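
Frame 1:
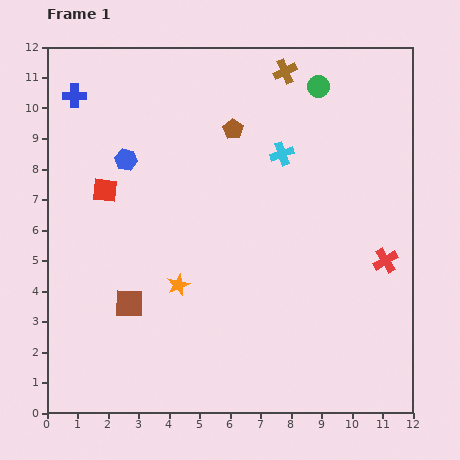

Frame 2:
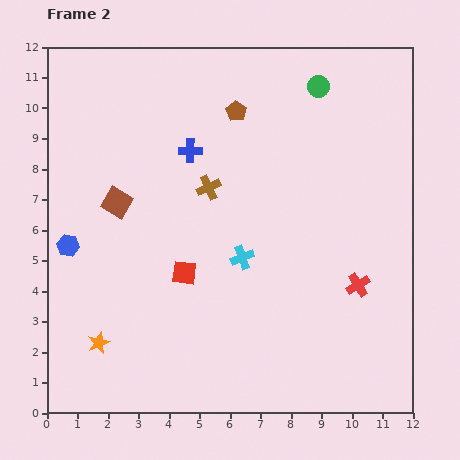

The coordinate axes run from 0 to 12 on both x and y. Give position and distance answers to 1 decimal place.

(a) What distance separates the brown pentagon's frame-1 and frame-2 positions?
0.6

The brown pentagon moved from (6.1, 9.3) to (6.2, 9.9), a distance of √(0.1² + 0.6²) ≈ 0.6.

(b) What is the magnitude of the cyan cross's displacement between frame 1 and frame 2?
3.6

The cyan cross moved from (7.7, 8.5) to (6.4, 5.1), a distance of √(1.3² + 3.4²) ≈ 3.6.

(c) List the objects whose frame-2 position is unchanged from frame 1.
the green circle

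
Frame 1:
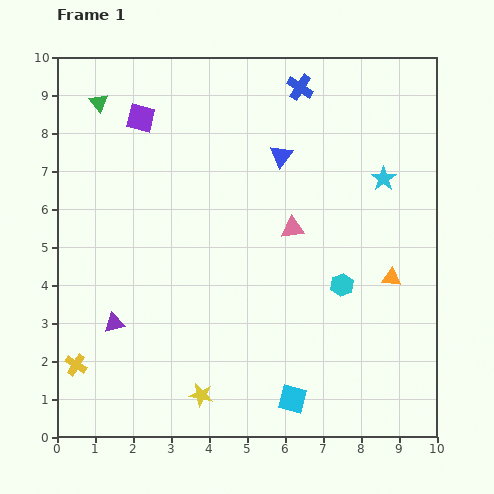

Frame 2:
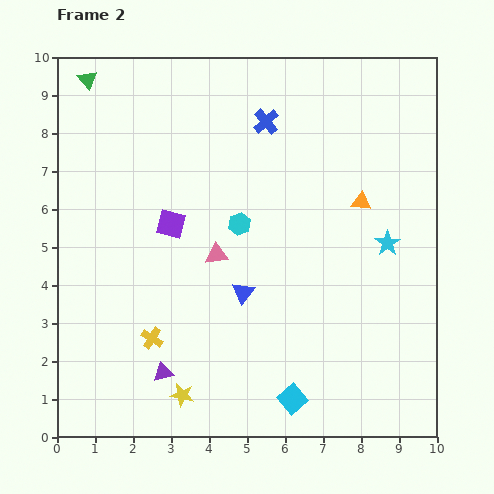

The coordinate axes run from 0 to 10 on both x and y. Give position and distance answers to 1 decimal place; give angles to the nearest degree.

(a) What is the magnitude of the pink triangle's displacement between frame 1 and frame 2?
2.1

The pink triangle moved from (6.2, 5.5) to (4.2, 4.8), a distance of √(2.0² + 0.7²) ≈ 2.1.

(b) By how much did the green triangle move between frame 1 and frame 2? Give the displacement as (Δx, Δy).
(-0.3, 0.6)

The green triangle was at (1.1, 8.8) in frame 1 and (0.8, 9.4) in frame 2.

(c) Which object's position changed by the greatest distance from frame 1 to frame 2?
the blue triangle

(moved 3.7; next 3.1)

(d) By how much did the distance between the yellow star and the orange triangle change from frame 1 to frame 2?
+1.0

Distance in frame 1: 5.9. Distance in frame 2: 6.9.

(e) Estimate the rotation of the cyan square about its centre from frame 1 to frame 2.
36° clockwise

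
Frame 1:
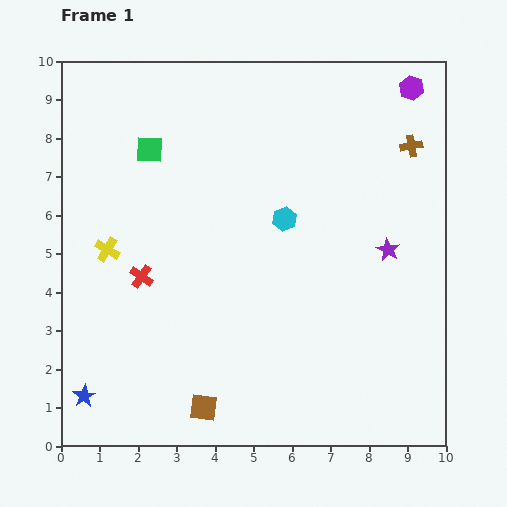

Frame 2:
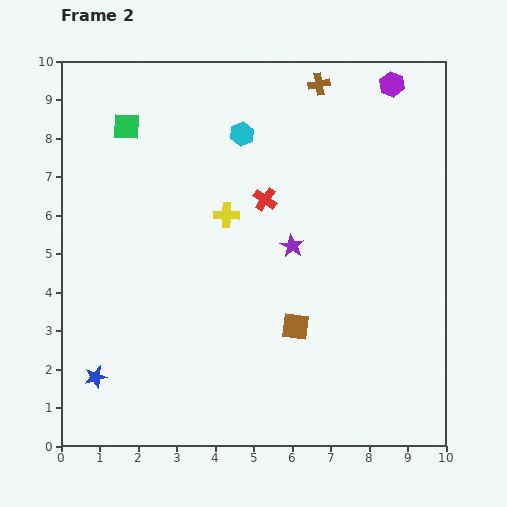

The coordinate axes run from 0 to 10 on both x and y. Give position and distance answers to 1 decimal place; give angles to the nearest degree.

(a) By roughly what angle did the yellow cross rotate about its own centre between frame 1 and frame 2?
29° counter-clockwise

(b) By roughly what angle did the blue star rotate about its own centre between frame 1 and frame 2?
17° clockwise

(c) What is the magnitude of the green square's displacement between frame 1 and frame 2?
0.8

The green square moved from (2.3, 7.7) to (1.7, 8.3), a distance of √(0.6² + 0.6²) ≈ 0.8.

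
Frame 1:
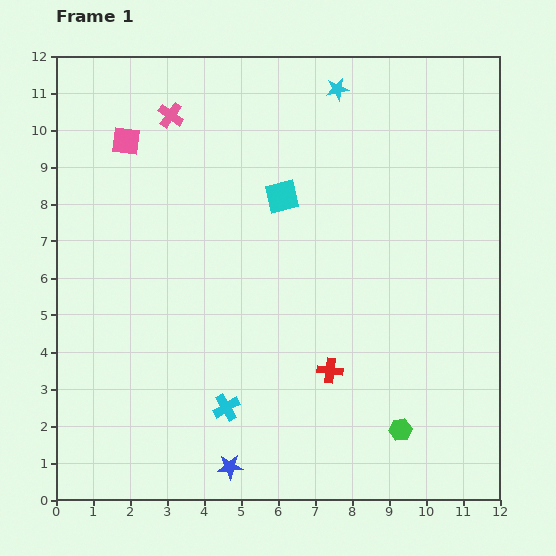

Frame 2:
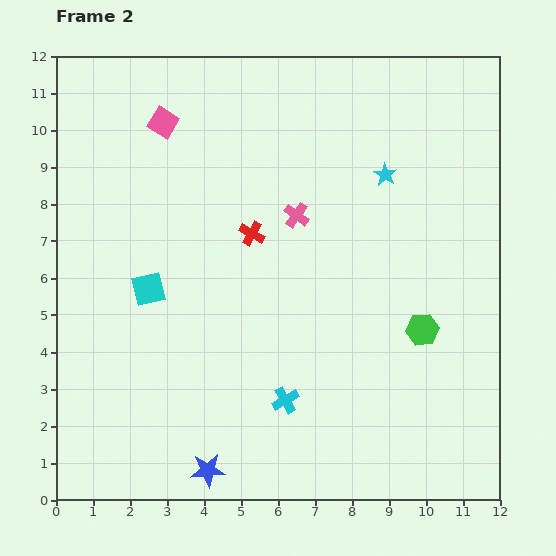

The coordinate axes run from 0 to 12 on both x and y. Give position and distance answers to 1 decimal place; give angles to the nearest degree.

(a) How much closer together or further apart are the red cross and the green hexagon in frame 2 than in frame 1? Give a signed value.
+2.8

Distance in frame 1: 2.5. Distance in frame 2: 5.3.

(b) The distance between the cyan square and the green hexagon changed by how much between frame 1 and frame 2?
+0.4

Distance in frame 1: 7.1. Distance in frame 2: 7.5.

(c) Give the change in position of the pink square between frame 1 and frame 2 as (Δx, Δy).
(1.0, 0.5)

The pink square was at (1.9, 9.7) in frame 1 and (2.9, 10.2) in frame 2.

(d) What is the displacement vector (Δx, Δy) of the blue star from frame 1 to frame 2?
(-0.6, -0.1)

The blue star was at (4.7, 0.9) in frame 1 and (4.1, 0.8) in frame 2.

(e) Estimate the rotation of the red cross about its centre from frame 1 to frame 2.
23° clockwise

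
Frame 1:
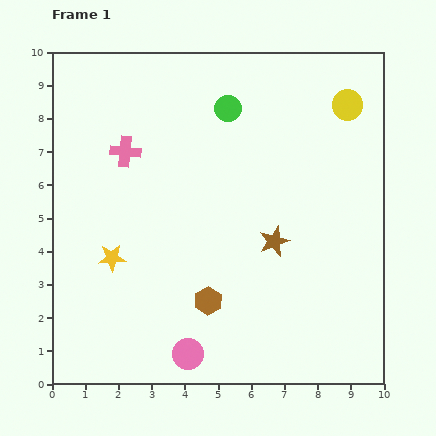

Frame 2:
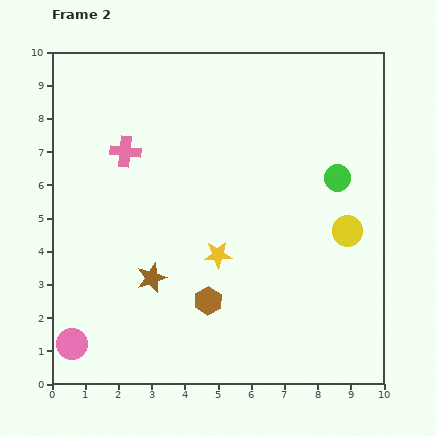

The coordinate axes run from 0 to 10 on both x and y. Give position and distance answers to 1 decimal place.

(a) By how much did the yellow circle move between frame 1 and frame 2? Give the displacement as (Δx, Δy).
(0.0, -3.8)

The yellow circle was at (8.9, 8.4) in frame 1 and (8.9, 4.6) in frame 2.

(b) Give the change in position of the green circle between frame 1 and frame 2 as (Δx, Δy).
(3.3, -2.1)

The green circle was at (5.3, 8.3) in frame 1 and (8.6, 6.2) in frame 2.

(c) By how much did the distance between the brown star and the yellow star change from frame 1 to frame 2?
-2.8

Distance in frame 1: 4.9. Distance in frame 2: 2.1.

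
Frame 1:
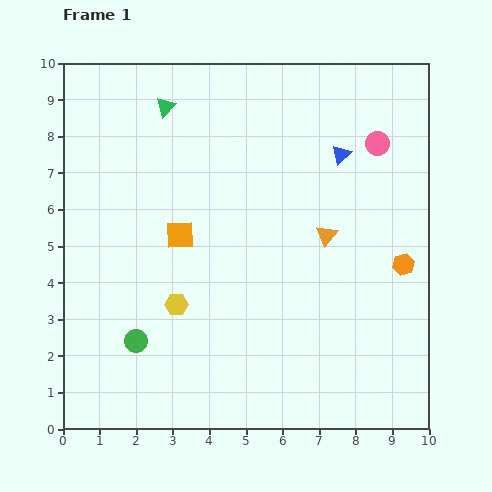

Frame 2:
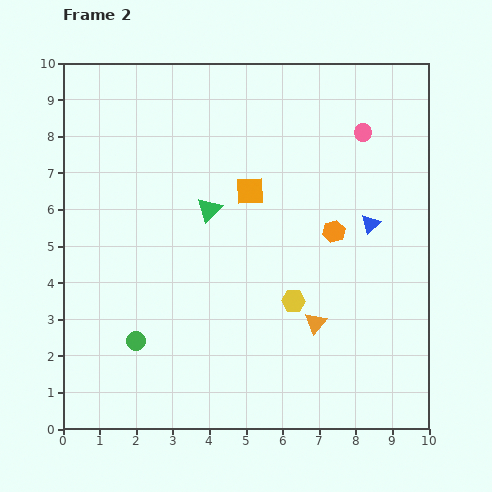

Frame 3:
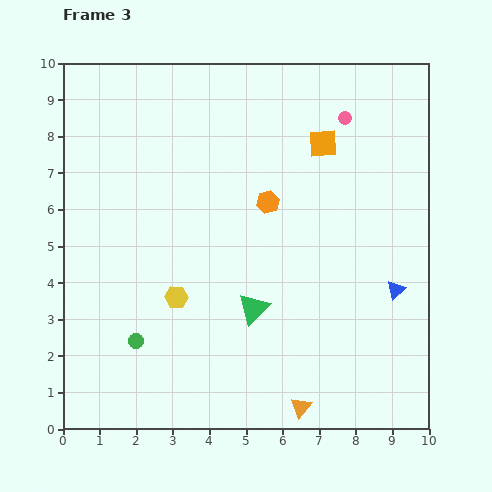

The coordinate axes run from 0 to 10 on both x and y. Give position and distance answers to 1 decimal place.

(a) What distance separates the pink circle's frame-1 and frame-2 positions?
0.5

The pink circle moved from (8.6, 7.8) to (8.2, 8.1), a distance of √(0.4² + 0.3²) ≈ 0.5.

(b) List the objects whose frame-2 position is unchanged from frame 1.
the green circle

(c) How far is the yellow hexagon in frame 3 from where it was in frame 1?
0.2

The yellow hexagon moved from (3.1, 3.4) to (3.1, 3.6), a distance of √(0.0² + 0.2²) ≈ 0.2.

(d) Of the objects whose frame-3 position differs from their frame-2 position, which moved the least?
the pink circle

(moved 0.6)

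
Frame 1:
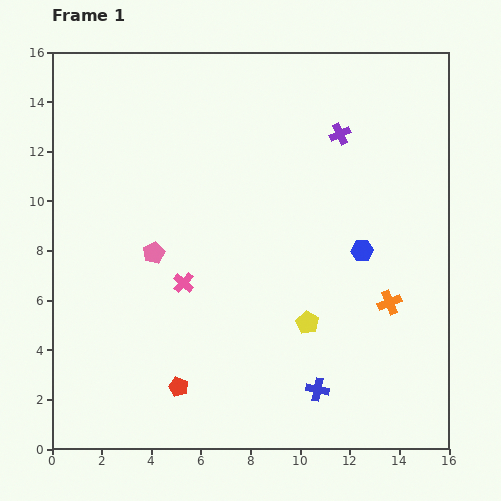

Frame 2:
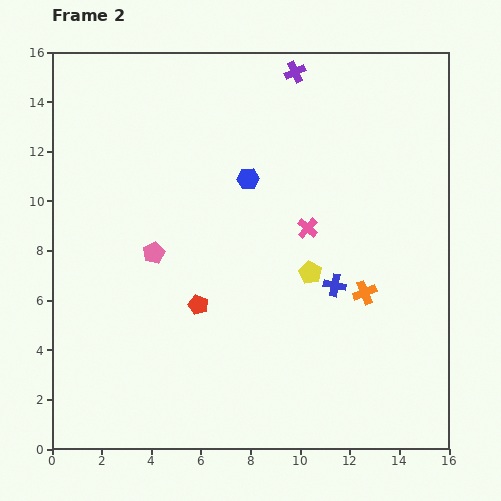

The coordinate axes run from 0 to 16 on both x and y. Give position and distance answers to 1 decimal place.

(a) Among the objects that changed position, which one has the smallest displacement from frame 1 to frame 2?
the orange cross

(moved 1.1)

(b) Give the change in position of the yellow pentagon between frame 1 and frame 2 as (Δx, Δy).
(0.1, 2.0)

The yellow pentagon was at (10.3, 5.1) in frame 1 and (10.4, 7.1) in frame 2.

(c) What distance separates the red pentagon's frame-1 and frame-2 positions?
3.4

The red pentagon moved from (5.1, 2.5) to (5.9, 5.8), a distance of √(0.8² + 3.3²) ≈ 3.4.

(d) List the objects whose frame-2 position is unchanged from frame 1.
the pink pentagon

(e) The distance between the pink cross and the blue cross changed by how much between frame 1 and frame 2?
-4.4

Distance in frame 1: 6.9. Distance in frame 2: 2.5.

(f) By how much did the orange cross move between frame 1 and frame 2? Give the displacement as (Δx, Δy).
(-1.0, 0.4)

The orange cross was at (13.6, 5.9) in frame 1 and (12.6, 6.3) in frame 2.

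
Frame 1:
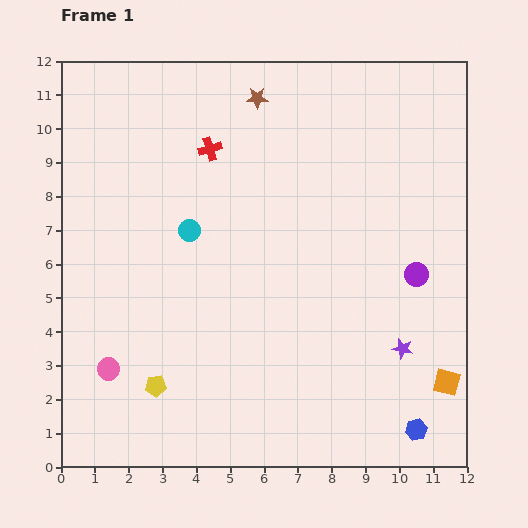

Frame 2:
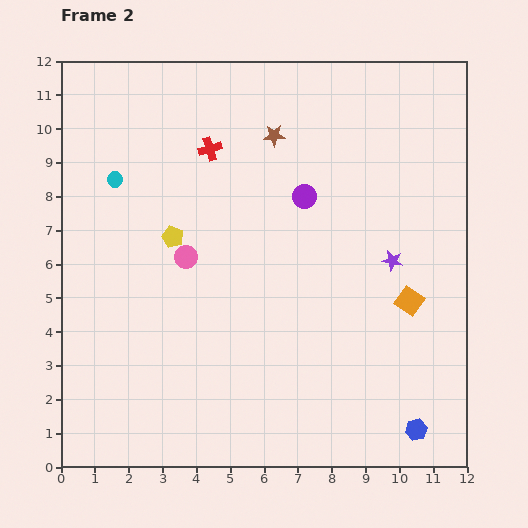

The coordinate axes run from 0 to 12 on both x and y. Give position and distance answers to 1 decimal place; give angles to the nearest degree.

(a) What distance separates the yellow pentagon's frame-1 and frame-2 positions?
4.4

The yellow pentagon moved from (2.8, 2.4) to (3.3, 6.8), a distance of √(0.5² + 4.4²) ≈ 4.4.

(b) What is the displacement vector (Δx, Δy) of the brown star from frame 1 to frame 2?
(0.5, -1.1)

The brown star was at (5.8, 10.9) in frame 1 and (6.3, 9.8) in frame 2.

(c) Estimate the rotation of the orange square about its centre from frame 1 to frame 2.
22° clockwise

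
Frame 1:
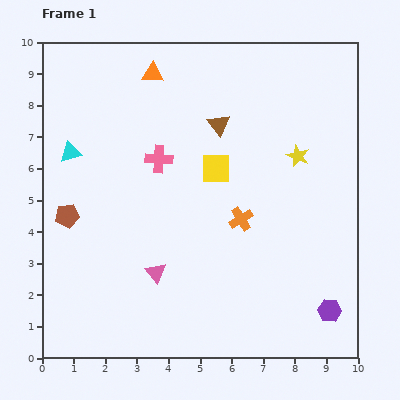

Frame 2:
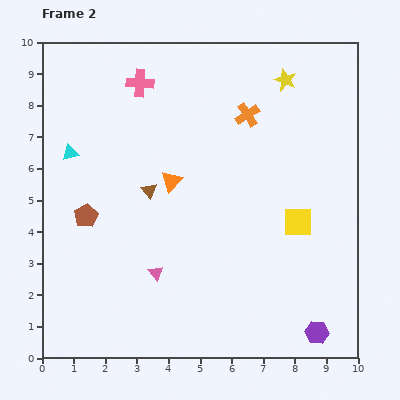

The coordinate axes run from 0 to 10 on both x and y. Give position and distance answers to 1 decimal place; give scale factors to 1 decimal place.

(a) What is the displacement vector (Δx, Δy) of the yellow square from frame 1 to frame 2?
(2.6, -1.7)

The yellow square was at (5.5, 6.0) in frame 1 and (8.1, 4.3) in frame 2.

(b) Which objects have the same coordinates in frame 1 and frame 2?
the pink triangle, the cyan triangle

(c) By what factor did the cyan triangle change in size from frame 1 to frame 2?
0.7×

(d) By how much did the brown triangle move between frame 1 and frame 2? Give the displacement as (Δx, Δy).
(-2.2, -2.1)

The brown triangle was at (5.6, 7.4) in frame 1 and (3.4, 5.3) in frame 2.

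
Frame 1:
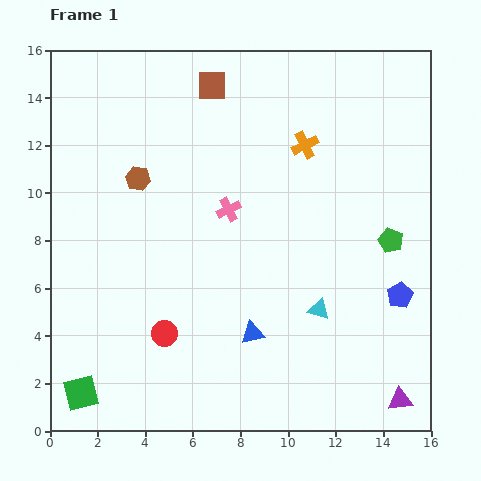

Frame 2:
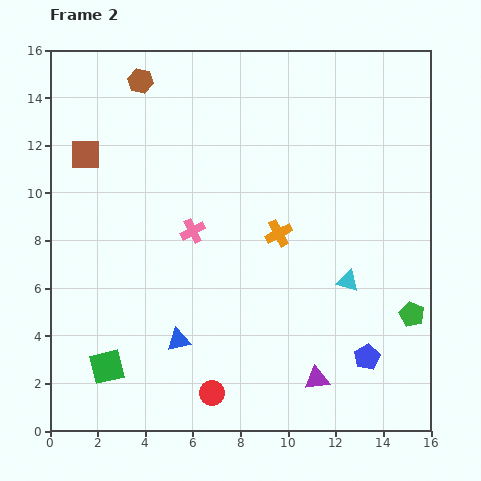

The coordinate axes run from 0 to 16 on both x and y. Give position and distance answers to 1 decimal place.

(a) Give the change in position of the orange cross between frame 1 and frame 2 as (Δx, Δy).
(-1.1, -3.7)

The orange cross was at (10.7, 12.0) in frame 1 and (9.6, 8.3) in frame 2.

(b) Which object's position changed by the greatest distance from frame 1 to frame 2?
the brown square

(moved 6.0; next 4.1)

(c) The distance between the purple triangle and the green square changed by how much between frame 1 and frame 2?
-4.6

Distance in frame 1: 13.4. Distance in frame 2: 8.8.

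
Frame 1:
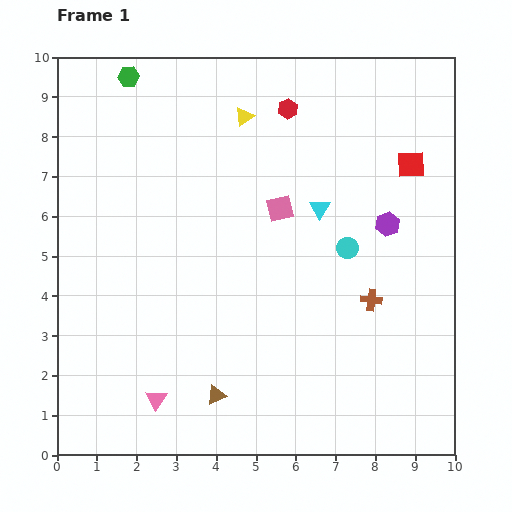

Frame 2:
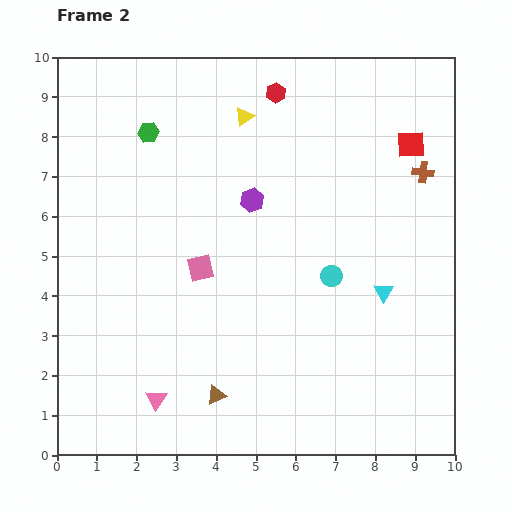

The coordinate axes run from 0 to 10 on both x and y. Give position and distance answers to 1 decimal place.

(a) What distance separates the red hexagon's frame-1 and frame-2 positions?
0.5

The red hexagon moved from (5.8, 8.7) to (5.5, 9.1), a distance of √(0.3² + 0.4²) ≈ 0.5.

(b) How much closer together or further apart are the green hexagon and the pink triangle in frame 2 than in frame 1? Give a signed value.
-1.4

Distance in frame 1: 8.1. Distance in frame 2: 6.7.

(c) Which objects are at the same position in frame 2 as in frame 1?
the brown triangle, the yellow triangle, the pink triangle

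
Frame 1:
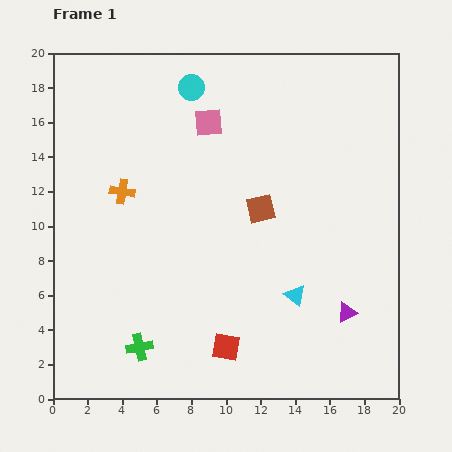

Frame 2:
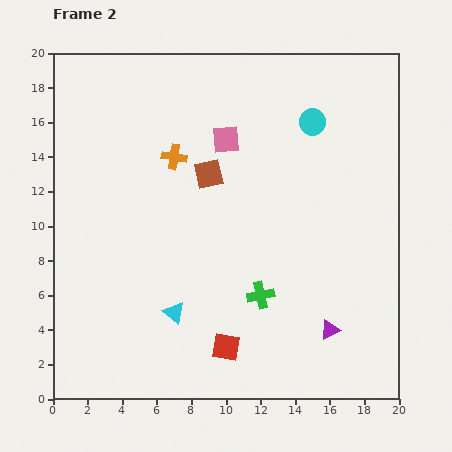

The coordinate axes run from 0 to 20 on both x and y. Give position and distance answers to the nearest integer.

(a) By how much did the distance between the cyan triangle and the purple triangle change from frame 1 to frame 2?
+6

Distance in frame 1: 3. Distance in frame 2: 9.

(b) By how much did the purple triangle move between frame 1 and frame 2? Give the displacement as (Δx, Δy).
(-1, -1)

The purple triangle was at (17, 5) in frame 1 and (16, 4) in frame 2.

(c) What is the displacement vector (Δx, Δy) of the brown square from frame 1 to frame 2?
(-3, 2)

The brown square was at (12, 11) in frame 1 and (9, 13) in frame 2.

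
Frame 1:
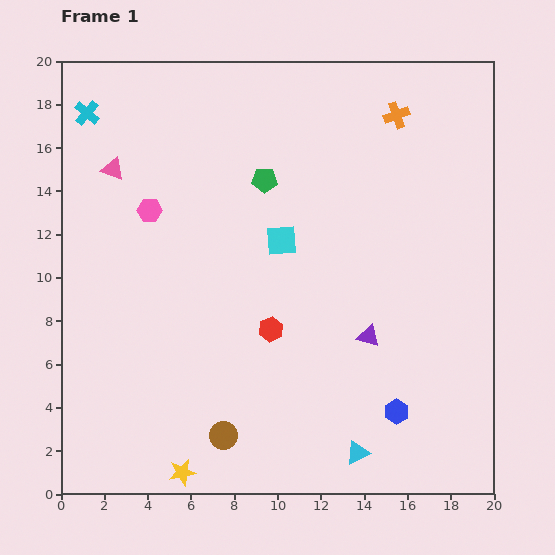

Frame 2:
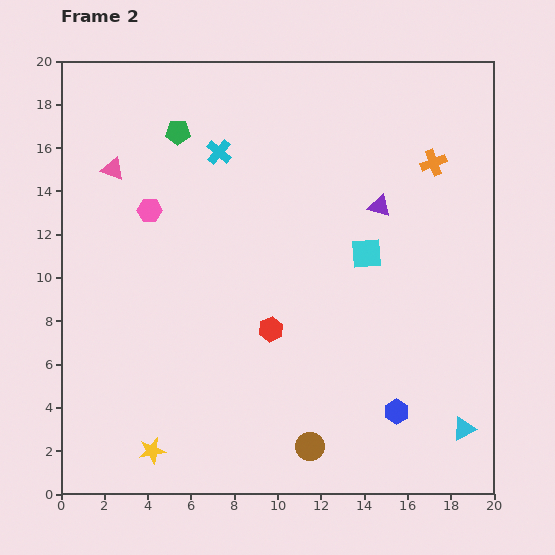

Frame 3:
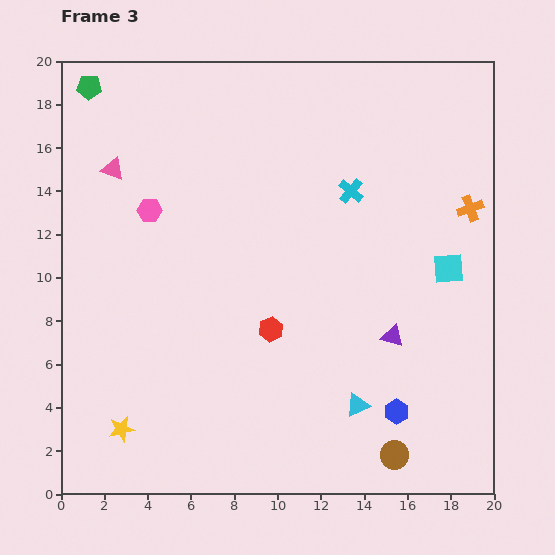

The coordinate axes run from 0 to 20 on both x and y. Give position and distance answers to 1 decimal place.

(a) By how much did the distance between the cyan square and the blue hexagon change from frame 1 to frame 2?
-2.1

Distance in frame 1: 9.5. Distance in frame 2: 7.4.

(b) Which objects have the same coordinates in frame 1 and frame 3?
the red hexagon, the pink hexagon, the pink triangle, the blue hexagon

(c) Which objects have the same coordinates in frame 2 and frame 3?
the red hexagon, the pink hexagon, the pink triangle, the blue hexagon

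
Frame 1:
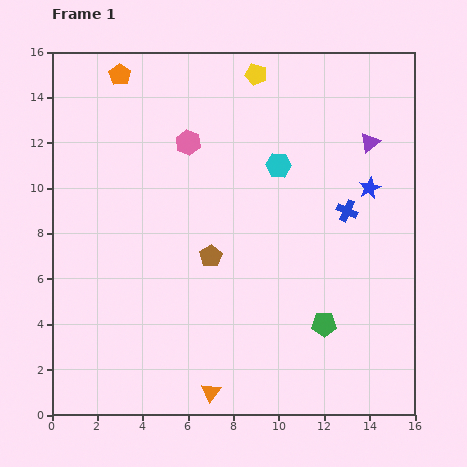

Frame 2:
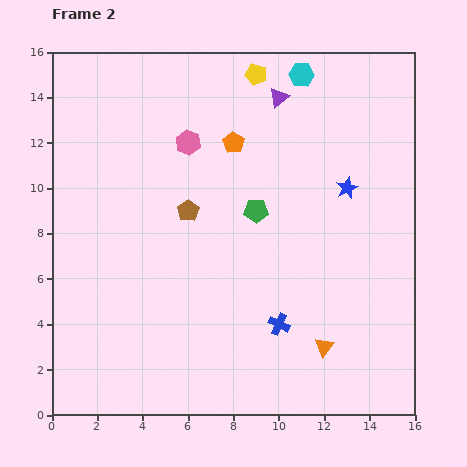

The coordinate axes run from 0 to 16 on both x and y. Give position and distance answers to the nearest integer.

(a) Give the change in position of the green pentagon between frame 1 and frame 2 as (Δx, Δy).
(-3, 5)

The green pentagon was at (12, 4) in frame 1 and (9, 9) in frame 2.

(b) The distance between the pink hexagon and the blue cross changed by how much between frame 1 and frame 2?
+1

Distance in frame 1: 8. Distance in frame 2: 9.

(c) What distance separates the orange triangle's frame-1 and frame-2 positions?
5

The orange triangle moved from (7, 1) to (12, 3), a distance of √(5² + 2²) ≈ 5.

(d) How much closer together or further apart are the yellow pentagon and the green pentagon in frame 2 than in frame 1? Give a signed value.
-5

Distance in frame 1: 11. Distance in frame 2: 6.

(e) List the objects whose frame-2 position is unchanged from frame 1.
the yellow pentagon, the pink hexagon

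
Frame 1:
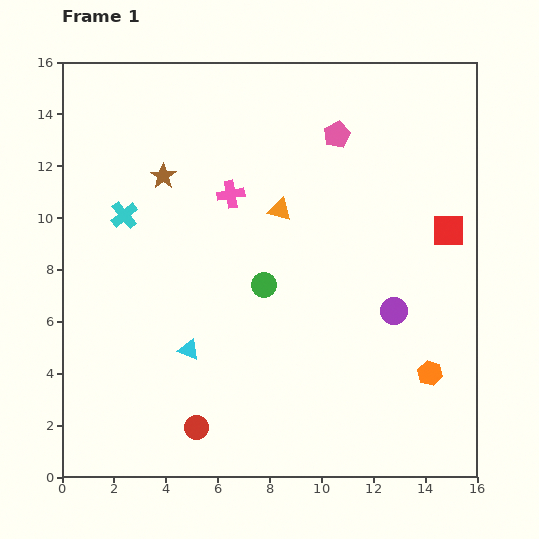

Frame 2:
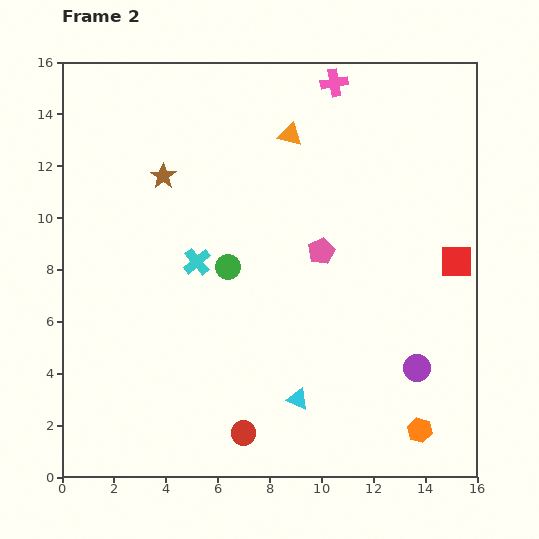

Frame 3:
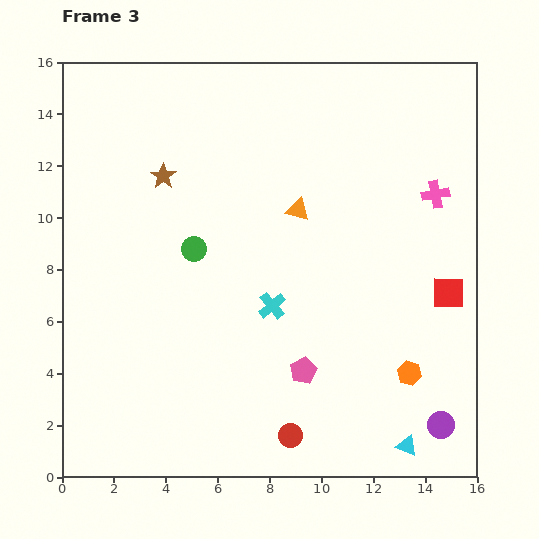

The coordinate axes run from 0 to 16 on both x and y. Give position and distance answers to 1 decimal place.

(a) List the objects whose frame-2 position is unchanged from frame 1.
the brown star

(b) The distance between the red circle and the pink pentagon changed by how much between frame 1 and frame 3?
-10.0

Distance in frame 1: 12.5. Distance in frame 3: 2.5.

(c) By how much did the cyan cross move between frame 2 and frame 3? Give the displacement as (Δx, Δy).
(2.9, -1.7)

The cyan cross was at (5.2, 8.3) in frame 2 and (8.1, 6.6) in frame 3.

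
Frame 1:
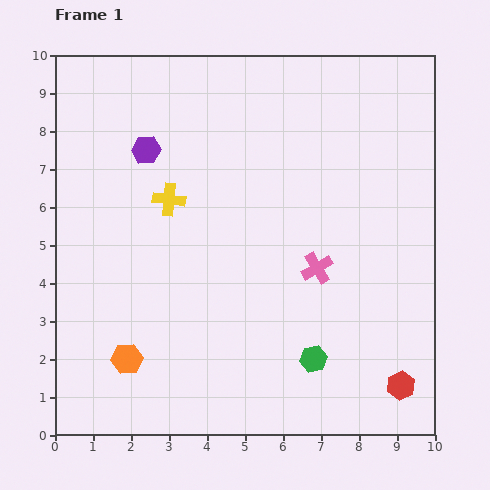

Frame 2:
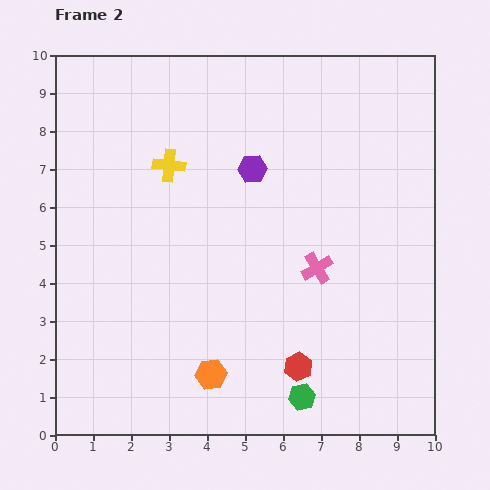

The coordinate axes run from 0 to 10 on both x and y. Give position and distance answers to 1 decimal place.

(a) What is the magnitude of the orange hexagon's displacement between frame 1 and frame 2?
2.2

The orange hexagon moved from (1.9, 2.0) to (4.1, 1.6), a distance of √(2.2² + 0.4²) ≈ 2.2.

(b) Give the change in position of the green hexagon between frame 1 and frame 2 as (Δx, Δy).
(-0.3, -1.0)

The green hexagon was at (6.8, 2.0) in frame 1 and (6.5, 1.0) in frame 2.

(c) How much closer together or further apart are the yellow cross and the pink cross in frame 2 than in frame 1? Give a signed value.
+0.4

Distance in frame 1: 4.3. Distance in frame 2: 4.7.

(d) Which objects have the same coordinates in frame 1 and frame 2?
the pink cross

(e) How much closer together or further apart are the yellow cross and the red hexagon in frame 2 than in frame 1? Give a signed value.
-1.5

Distance in frame 1: 7.8. Distance in frame 2: 6.3.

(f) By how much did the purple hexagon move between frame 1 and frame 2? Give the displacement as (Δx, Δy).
(2.8, -0.5)

The purple hexagon was at (2.4, 7.5) in frame 1 and (5.2, 7.0) in frame 2.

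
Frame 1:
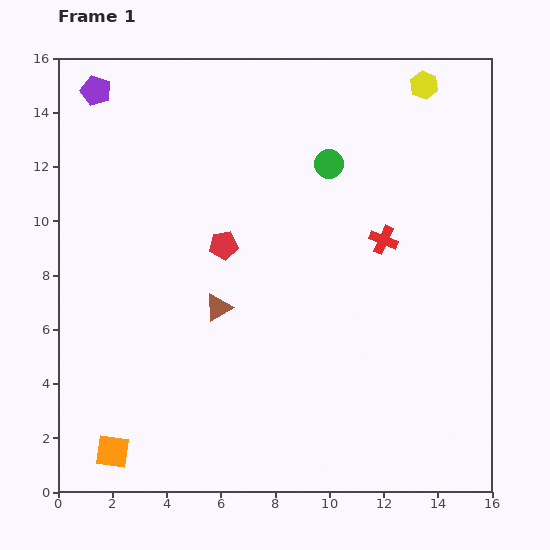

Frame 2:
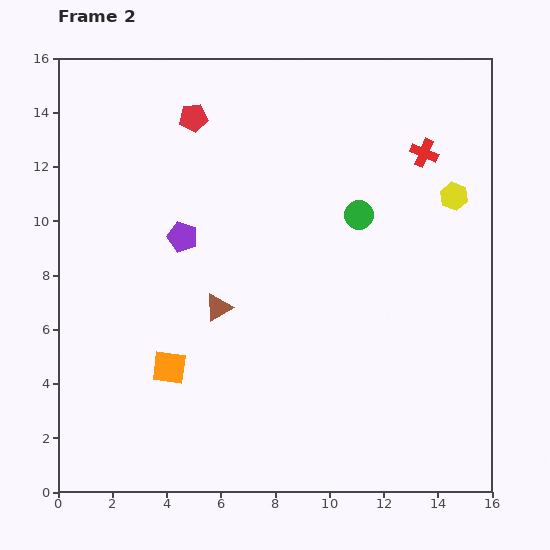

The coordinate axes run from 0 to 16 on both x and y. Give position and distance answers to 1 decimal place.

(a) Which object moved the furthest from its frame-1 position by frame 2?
the purple pentagon

(moved 6.3; next 4.8)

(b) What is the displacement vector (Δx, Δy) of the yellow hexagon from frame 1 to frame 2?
(1.1, -4.1)

The yellow hexagon was at (13.5, 15.0) in frame 1 and (14.6, 10.9) in frame 2.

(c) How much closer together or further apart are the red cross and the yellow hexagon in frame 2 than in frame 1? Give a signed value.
-4.0

Distance in frame 1: 5.9. Distance in frame 2: 1.9.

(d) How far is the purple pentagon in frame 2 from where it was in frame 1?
6.3

The purple pentagon moved from (1.4, 14.8) to (4.6, 9.4), a distance of √(3.2² + 5.4²) ≈ 6.3.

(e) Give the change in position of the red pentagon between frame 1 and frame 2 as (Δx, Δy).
(-1.1, 4.7)

The red pentagon was at (6.1, 9.1) in frame 1 and (5.0, 13.8) in frame 2.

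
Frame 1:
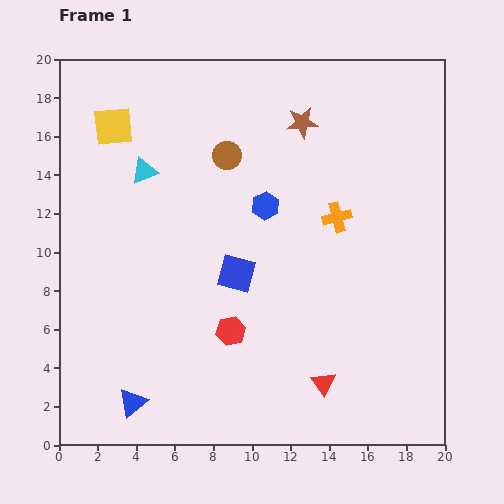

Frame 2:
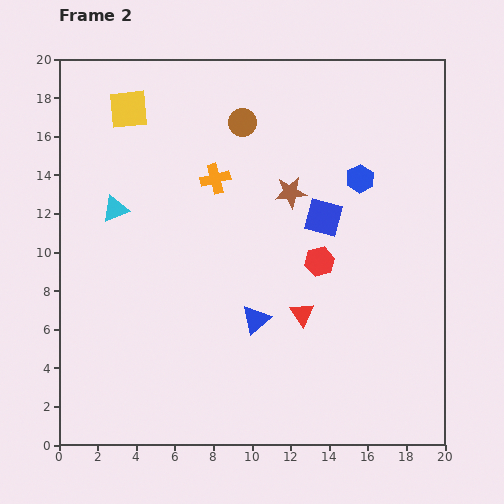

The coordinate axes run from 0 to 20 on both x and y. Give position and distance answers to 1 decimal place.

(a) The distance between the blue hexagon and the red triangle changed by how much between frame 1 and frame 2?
-2.1

Distance in frame 1: 9.7. Distance in frame 2: 7.6.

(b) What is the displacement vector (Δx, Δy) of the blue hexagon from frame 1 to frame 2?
(4.9, 1.4)

The blue hexagon was at (10.7, 12.4) in frame 1 and (15.6, 13.8) in frame 2.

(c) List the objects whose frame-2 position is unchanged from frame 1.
none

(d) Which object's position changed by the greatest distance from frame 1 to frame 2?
the blue triangle

(moved 7.7; next 6.6)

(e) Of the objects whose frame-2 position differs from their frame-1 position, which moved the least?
the yellow square

(moved 1.2)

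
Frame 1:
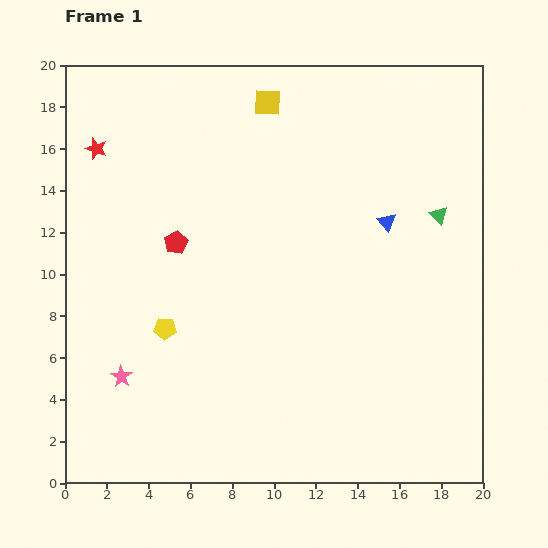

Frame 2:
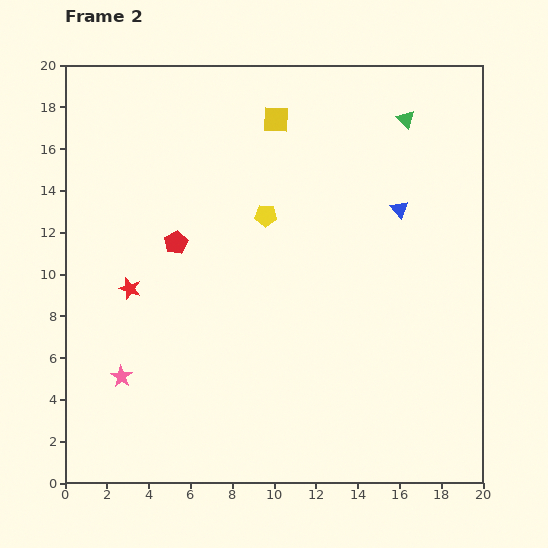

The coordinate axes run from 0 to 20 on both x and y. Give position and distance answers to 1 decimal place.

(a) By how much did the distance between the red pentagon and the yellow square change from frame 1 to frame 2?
-0.4

Distance in frame 1: 8.0. Distance in frame 2: 7.6.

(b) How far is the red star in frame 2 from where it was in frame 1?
6.9

The red star moved from (1.5, 16.0) to (3.1, 9.3), a distance of √(1.6² + 6.7²) ≈ 6.9.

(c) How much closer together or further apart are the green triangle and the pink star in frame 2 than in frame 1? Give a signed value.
+1.3

Distance in frame 1: 17.0. Distance in frame 2: 18.3.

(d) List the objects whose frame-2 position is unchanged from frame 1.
the red pentagon, the pink star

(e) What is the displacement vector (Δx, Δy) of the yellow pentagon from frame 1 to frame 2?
(4.8, 5.4)

The yellow pentagon was at (4.8, 7.4) in frame 1 and (9.6, 12.8) in frame 2.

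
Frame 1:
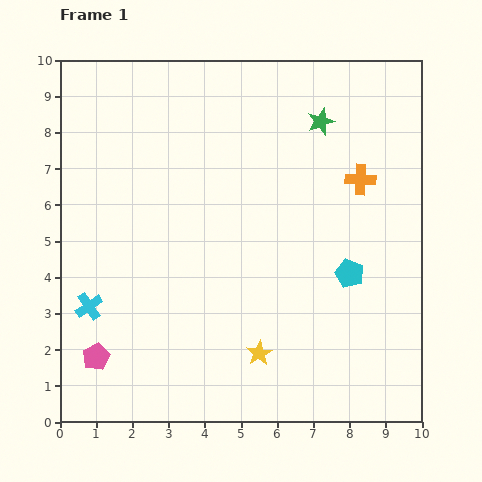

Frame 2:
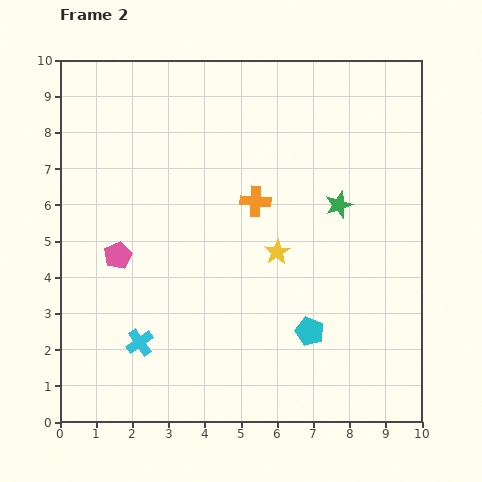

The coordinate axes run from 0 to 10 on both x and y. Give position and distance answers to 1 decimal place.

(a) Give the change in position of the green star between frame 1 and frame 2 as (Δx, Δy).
(0.5, -2.3)

The green star was at (7.2, 8.3) in frame 1 and (7.7, 6.0) in frame 2.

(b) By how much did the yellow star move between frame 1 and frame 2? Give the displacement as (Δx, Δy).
(0.5, 2.8)

The yellow star was at (5.5, 1.9) in frame 1 and (6.0, 4.7) in frame 2.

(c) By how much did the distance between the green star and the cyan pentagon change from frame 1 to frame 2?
-0.7

Distance in frame 1: 4.3. Distance in frame 2: 3.6.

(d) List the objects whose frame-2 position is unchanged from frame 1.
none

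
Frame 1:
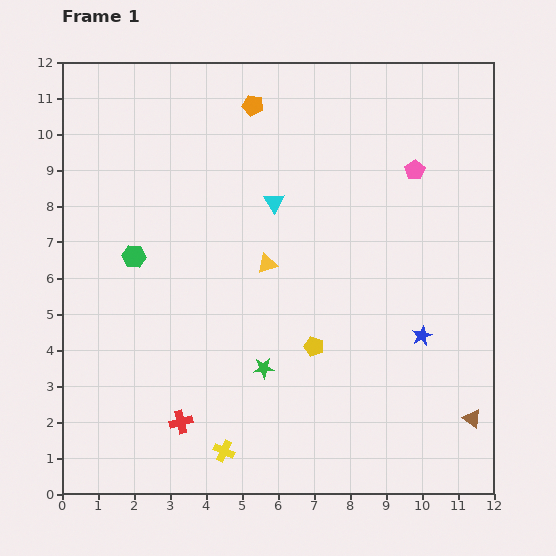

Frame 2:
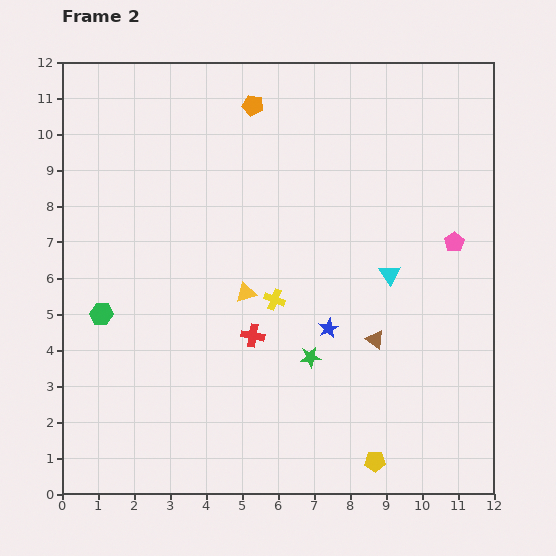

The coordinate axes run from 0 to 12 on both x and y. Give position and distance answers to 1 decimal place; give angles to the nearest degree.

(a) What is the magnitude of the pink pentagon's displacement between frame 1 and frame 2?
2.3

The pink pentagon moved from (9.8, 9.0) to (10.9, 7.0), a distance of √(1.1² + 2.0²) ≈ 2.3.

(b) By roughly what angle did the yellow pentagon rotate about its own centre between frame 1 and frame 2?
21° counter-clockwise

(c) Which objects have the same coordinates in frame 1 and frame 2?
the orange pentagon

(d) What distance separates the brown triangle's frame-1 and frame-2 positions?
3.5

The brown triangle moved from (11.4, 2.1) to (8.7, 4.3), a distance of √(2.7² + 2.2²) ≈ 3.5.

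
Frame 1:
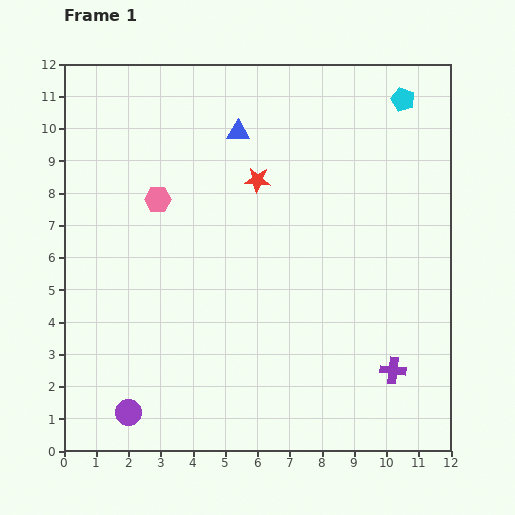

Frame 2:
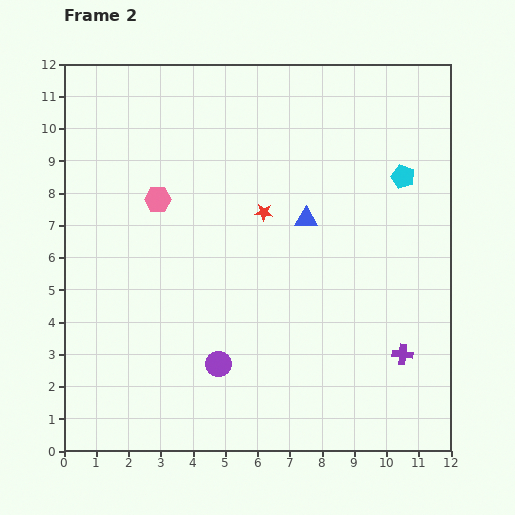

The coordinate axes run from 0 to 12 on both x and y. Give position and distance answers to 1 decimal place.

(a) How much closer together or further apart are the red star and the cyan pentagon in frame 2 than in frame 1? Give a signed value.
-0.7

Distance in frame 1: 5.1. Distance in frame 2: 4.4.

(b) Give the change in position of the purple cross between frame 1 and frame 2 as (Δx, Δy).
(0.3, 0.5)

The purple cross was at (10.2, 2.5) in frame 1 and (10.5, 3.0) in frame 2.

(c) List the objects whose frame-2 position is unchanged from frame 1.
the pink hexagon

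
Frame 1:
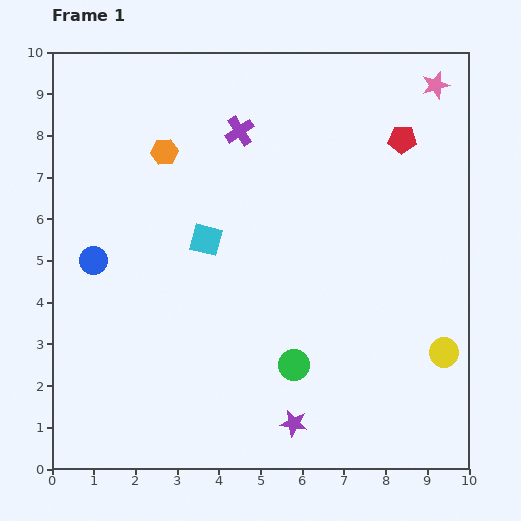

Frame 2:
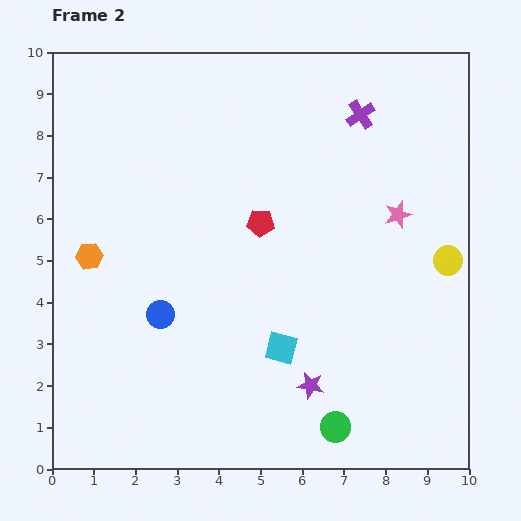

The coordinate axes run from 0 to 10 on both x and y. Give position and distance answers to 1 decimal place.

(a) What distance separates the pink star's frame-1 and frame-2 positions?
3.2

The pink star moved from (9.2, 9.2) to (8.3, 6.1), a distance of √(0.9² + 3.1²) ≈ 3.2.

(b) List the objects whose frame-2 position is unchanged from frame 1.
none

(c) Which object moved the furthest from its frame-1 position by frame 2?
the red pentagon

(moved 3.9; next 3.2)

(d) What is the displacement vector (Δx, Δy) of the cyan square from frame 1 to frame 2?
(1.8, -2.6)

The cyan square was at (3.7, 5.5) in frame 1 and (5.5, 2.9) in frame 2.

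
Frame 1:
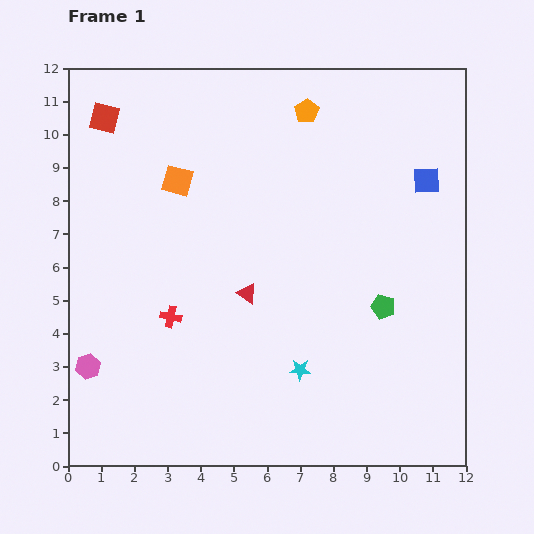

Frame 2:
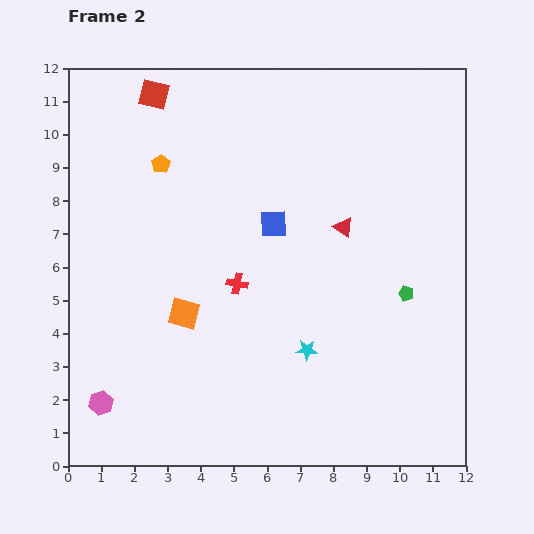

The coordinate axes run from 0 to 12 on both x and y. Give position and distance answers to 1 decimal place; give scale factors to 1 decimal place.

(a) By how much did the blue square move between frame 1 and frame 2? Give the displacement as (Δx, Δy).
(-4.6, -1.3)

The blue square was at (10.8, 8.6) in frame 1 and (6.2, 7.3) in frame 2.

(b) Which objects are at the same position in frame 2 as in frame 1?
none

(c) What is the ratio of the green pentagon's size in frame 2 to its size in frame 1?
0.6×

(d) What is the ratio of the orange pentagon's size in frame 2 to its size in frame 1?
0.7×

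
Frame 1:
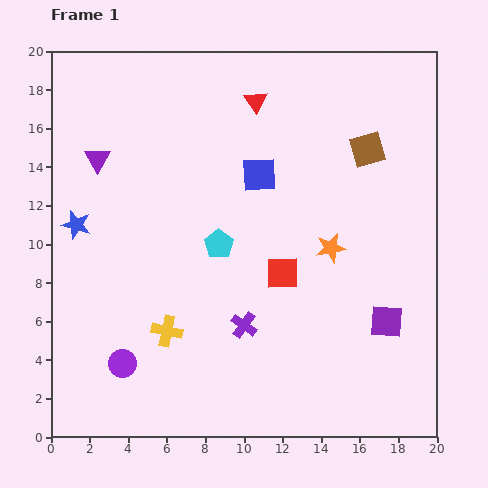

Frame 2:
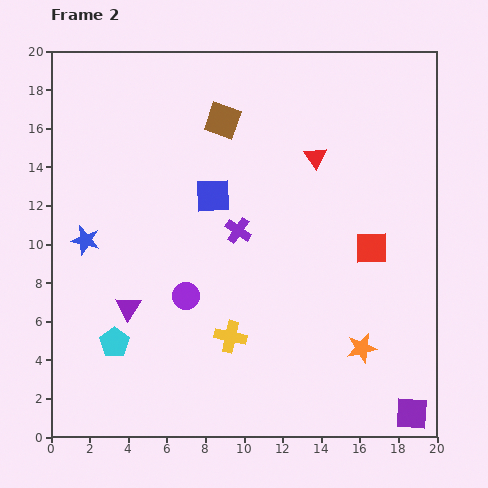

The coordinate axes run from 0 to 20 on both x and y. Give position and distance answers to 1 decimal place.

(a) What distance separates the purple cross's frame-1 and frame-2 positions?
4.9

The purple cross moved from (10.0, 5.8) to (9.7, 10.7), a distance of √(0.3² + 4.9²) ≈ 4.9.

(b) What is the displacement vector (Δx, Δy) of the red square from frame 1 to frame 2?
(4.6, 1.3)

The red square was at (12.0, 8.5) in frame 1 and (16.6, 9.8) in frame 2.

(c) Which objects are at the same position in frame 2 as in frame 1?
none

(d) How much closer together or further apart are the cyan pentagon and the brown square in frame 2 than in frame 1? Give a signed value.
+3.7

Distance in frame 1: 9.1. Distance in frame 2: 12.8.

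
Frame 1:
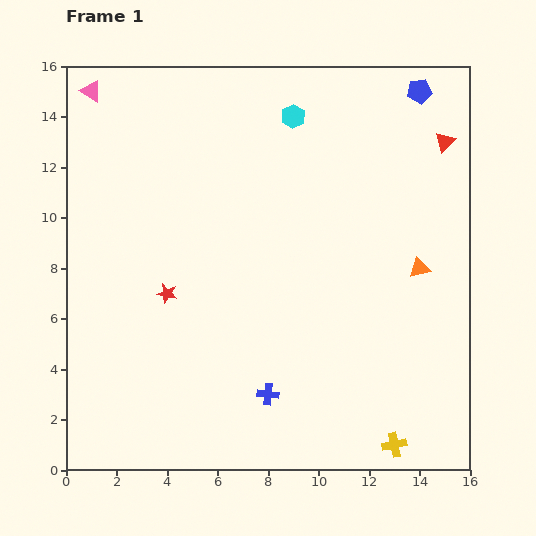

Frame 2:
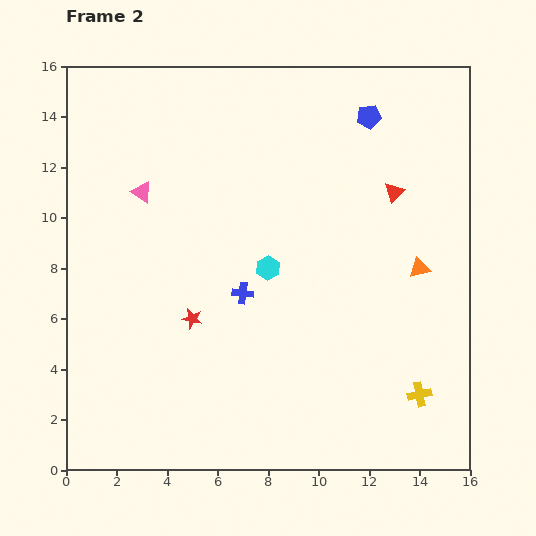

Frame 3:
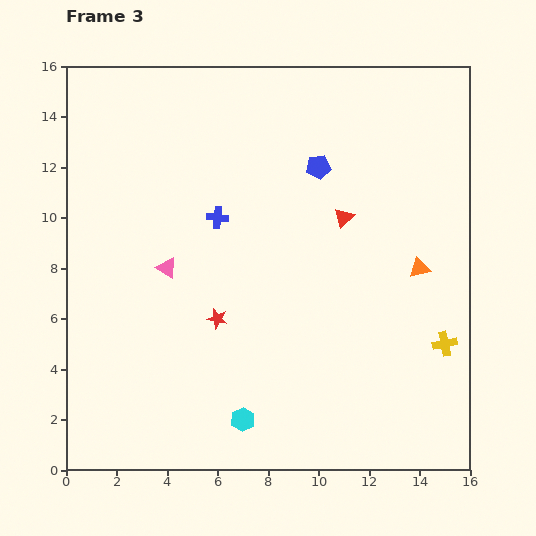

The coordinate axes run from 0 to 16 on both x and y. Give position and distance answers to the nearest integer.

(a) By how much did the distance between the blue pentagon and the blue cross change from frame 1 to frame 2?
-4

Distance in frame 1: 13. Distance in frame 2: 9.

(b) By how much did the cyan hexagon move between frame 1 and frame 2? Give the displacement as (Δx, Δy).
(-1, -6)

The cyan hexagon was at (9, 14) in frame 1 and (8, 8) in frame 2.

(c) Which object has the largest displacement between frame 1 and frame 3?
the cyan hexagon

(moved 12; next 8)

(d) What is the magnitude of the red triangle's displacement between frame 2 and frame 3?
2

The red triangle moved from (13, 11) to (11, 10), a distance of √(2² + 1²) ≈ 2.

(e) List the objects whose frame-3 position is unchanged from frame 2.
the orange triangle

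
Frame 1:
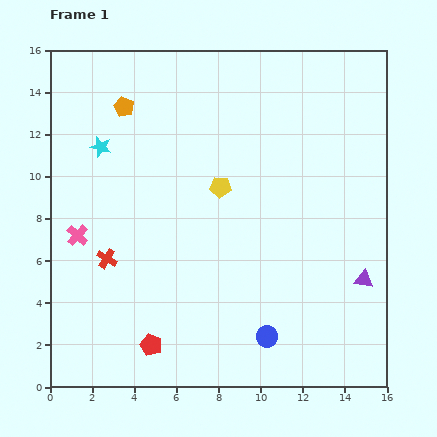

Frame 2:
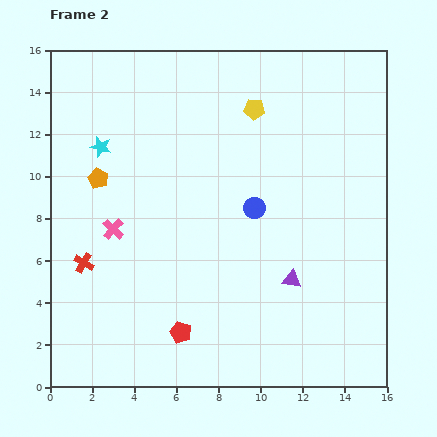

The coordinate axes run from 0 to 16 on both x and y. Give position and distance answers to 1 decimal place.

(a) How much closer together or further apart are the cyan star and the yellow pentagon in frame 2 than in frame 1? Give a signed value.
+1.5

Distance in frame 1: 6.0. Distance in frame 2: 7.5.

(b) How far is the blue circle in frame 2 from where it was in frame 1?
6.1

The blue circle moved from (10.3, 2.4) to (9.7, 8.5), a distance of √(0.6² + 6.1²) ≈ 6.1.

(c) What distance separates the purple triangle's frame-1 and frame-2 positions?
3.4

The purple triangle moved from (14.9, 5.1) to (11.5, 5.1), a distance of √(3.4² + 0.0²) ≈ 3.4.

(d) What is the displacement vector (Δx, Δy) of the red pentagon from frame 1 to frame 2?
(1.4, 0.6)

The red pentagon was at (4.8, 2.0) in frame 1 and (6.2, 2.6) in frame 2.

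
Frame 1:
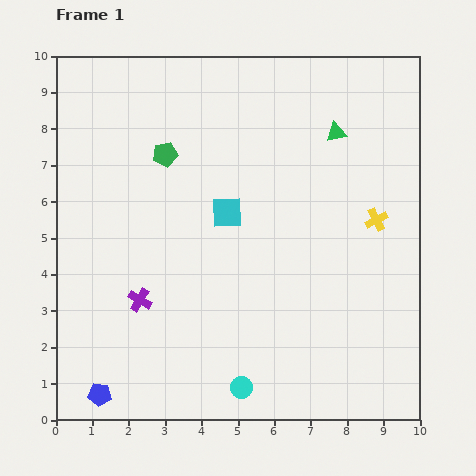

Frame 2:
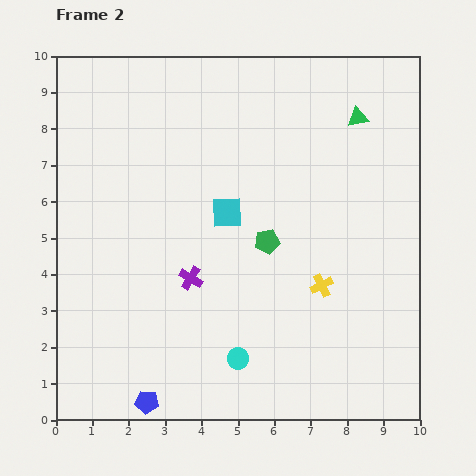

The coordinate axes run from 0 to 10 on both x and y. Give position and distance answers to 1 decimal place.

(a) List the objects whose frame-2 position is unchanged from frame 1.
the cyan square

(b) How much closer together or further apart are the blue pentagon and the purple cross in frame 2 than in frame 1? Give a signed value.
+0.8

Distance in frame 1: 2.8. Distance in frame 2: 3.6.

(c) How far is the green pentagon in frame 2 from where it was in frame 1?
3.7

The green pentagon moved from (3.0, 7.3) to (5.8, 4.9), a distance of √(2.8² + 2.4²) ≈ 3.7.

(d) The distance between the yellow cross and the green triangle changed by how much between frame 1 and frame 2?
+2.1

Distance in frame 1: 2.6. Distance in frame 2: 4.7.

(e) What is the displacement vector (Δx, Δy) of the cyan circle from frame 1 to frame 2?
(-0.1, 0.8)

The cyan circle was at (5.1, 0.9) in frame 1 and (5.0, 1.7) in frame 2.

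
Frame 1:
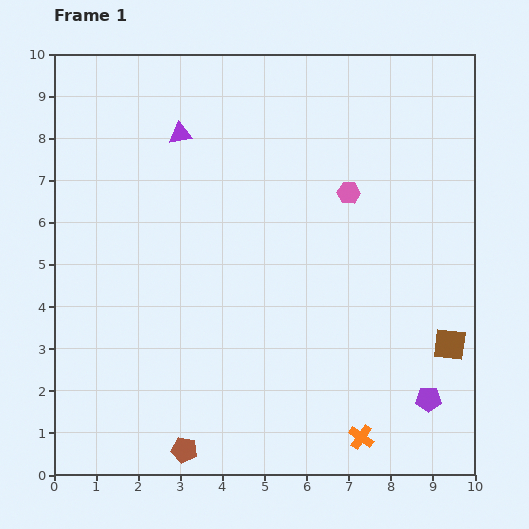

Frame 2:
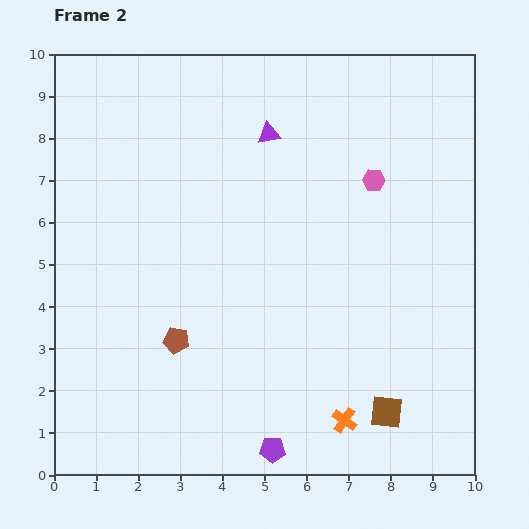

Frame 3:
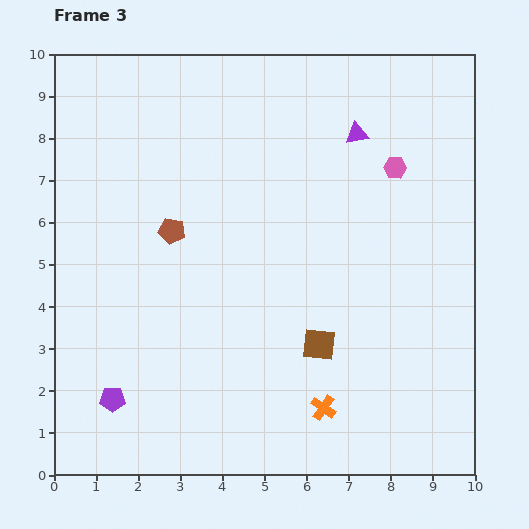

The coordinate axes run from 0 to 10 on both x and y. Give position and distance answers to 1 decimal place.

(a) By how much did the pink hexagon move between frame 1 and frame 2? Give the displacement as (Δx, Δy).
(0.6, 0.3)

The pink hexagon was at (7.0, 6.7) in frame 1 and (7.6, 7.0) in frame 2.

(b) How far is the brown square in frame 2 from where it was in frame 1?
2.2

The brown square moved from (9.4, 3.1) to (7.9, 1.5), a distance of √(1.5² + 1.6²) ≈ 2.2.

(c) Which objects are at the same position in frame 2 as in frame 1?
none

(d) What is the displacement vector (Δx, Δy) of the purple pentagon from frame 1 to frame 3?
(-7.5, 0.0)

The purple pentagon was at (8.9, 1.8) in frame 1 and (1.4, 1.8) in frame 3.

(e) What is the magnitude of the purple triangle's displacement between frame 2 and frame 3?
2.1

The purple triangle moved from (5.1, 8.1) to (7.2, 8.1), a distance of √(2.1² + 0.0²) ≈ 2.1.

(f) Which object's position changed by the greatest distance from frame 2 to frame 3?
the purple pentagon

(moved 4.0; next 2.6)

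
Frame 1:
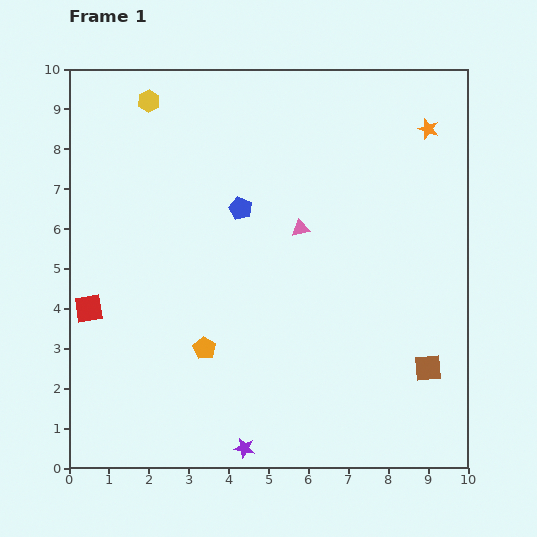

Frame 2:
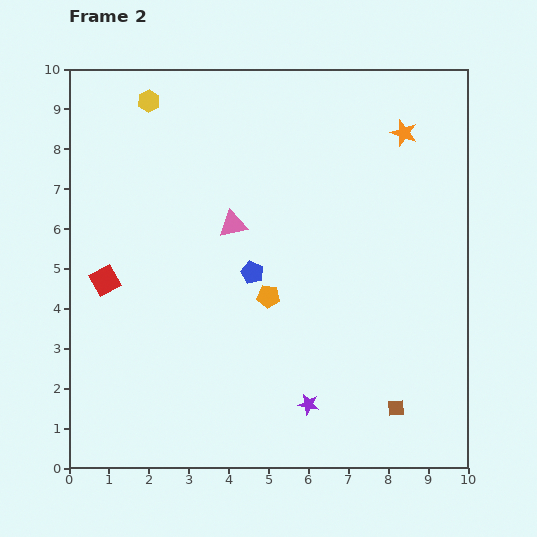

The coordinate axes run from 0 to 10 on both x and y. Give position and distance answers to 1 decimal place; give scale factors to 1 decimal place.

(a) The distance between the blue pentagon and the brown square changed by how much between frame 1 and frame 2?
-1.2

Distance in frame 1: 6.2. Distance in frame 2: 5.0.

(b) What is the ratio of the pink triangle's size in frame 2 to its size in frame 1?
1.6×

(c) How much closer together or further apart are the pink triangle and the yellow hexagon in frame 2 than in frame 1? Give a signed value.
-1.3

Distance in frame 1: 5.0. Distance in frame 2: 3.7.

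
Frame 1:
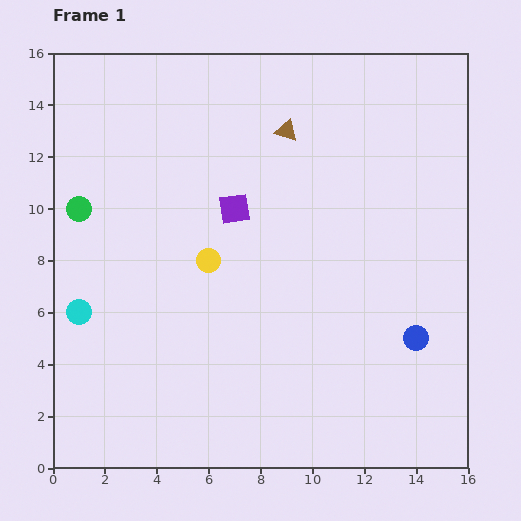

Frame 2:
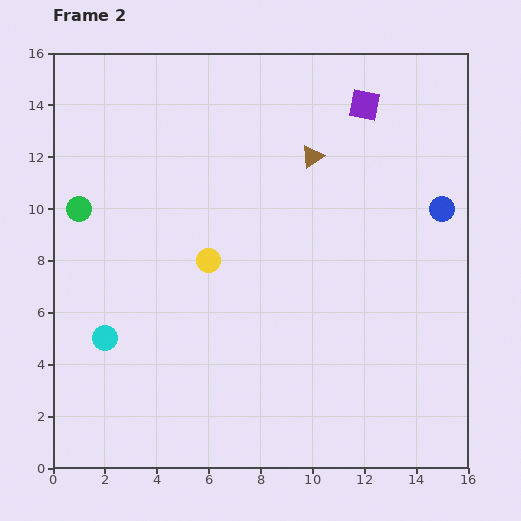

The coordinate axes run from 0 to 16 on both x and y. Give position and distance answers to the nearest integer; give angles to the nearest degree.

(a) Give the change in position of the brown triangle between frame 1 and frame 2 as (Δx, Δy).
(1, -1)

The brown triangle was at (9, 13) in frame 1 and (10, 12) in frame 2.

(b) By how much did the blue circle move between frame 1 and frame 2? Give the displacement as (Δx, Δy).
(1, 5)

The blue circle was at (14, 5) in frame 1 and (15, 10) in frame 2.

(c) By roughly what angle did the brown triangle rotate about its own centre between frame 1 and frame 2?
53° counter-clockwise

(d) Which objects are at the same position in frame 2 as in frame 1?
the green circle, the yellow circle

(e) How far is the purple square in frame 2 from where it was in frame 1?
6

The purple square moved from (7, 10) to (12, 14), a distance of √(5² + 4²) ≈ 6.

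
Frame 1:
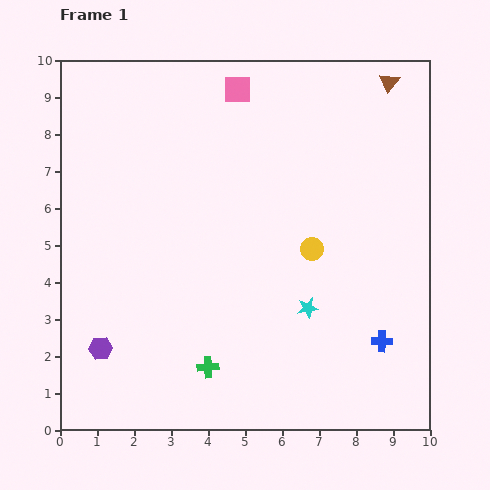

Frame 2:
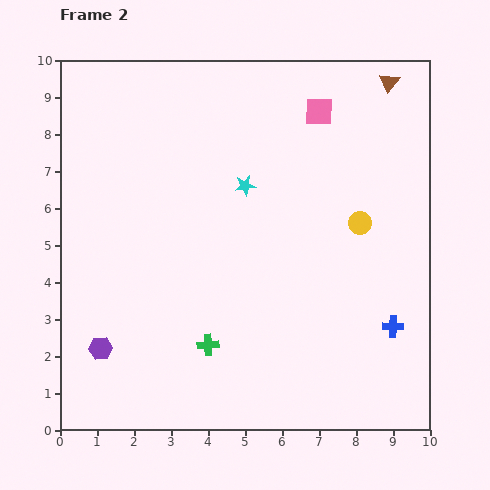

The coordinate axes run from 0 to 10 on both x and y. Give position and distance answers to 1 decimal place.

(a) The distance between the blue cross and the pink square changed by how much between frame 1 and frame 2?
-1.7

Distance in frame 1: 7.8. Distance in frame 2: 6.1.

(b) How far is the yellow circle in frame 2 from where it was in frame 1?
1.5

The yellow circle moved from (6.8, 4.9) to (8.1, 5.6), a distance of √(1.3² + 0.7²) ≈ 1.5.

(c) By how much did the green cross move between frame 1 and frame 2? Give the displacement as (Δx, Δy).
(0.0, 0.6)

The green cross was at (4.0, 1.7) in frame 1 and (4.0, 2.3) in frame 2.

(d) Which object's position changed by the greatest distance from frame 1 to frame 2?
the cyan star

(moved 3.7; next 2.3)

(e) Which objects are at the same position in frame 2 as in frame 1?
the brown triangle, the purple hexagon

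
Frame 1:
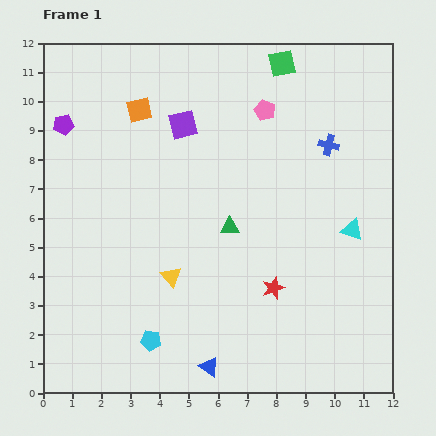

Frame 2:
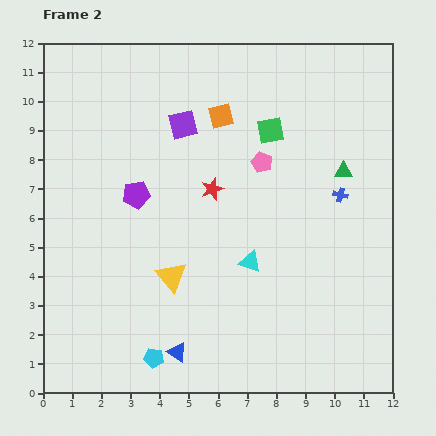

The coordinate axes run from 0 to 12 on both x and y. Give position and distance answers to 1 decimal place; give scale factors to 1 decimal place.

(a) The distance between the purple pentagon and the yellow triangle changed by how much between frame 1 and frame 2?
-3.4

Distance in frame 1: 6.4. Distance in frame 2: 3.0.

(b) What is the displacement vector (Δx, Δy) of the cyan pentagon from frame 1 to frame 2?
(0.1, -0.6)

The cyan pentagon was at (3.7, 1.8) in frame 1 and (3.8, 1.2) in frame 2.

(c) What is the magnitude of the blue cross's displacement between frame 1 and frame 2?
1.7

The blue cross moved from (9.8, 8.5) to (10.2, 6.8), a distance of √(0.4² + 1.7²) ≈ 1.7.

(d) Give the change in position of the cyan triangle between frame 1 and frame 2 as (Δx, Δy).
(-3.5, -1.1)

The cyan triangle was at (10.6, 5.6) in frame 1 and (7.1, 4.5) in frame 2.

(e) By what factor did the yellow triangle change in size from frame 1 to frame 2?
1.4×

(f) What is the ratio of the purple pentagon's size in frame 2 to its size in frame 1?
1.4×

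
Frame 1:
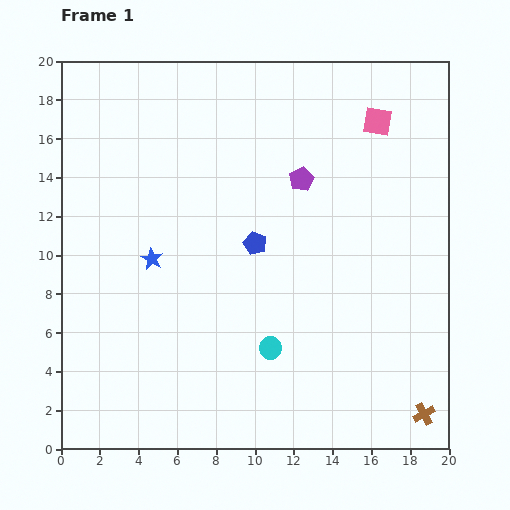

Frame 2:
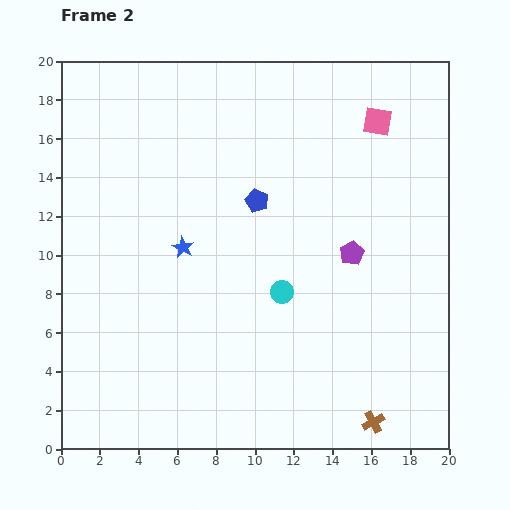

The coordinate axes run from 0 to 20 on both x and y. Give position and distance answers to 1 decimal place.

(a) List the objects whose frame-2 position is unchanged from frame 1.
the pink square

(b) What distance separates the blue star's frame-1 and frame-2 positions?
1.7

The blue star moved from (4.7, 9.8) to (6.3, 10.4), a distance of √(1.6² + 0.6²) ≈ 1.7.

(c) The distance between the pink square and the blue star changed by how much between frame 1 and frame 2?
-1.7

Distance in frame 1: 13.6. Distance in frame 2: 11.9.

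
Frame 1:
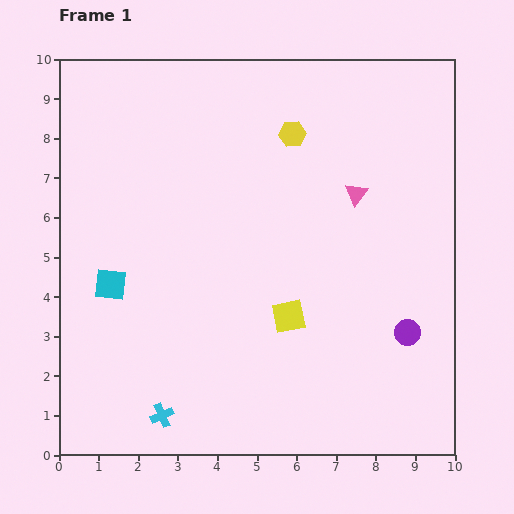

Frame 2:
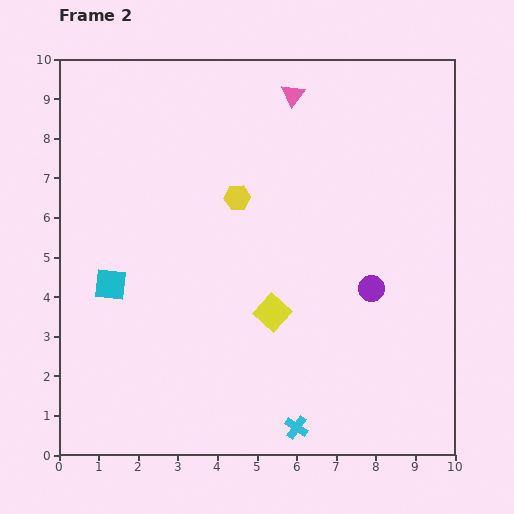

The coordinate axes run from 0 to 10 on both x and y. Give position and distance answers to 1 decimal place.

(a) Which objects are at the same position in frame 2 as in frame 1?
the cyan square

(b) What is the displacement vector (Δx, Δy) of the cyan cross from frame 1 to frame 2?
(3.4, -0.3)

The cyan cross was at (2.6, 1.0) in frame 1 and (6.0, 0.7) in frame 2.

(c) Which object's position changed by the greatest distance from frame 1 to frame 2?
the cyan cross

(moved 3.4; next 3.0)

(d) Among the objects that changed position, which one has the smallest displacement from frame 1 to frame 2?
the yellow square

(moved 0.4)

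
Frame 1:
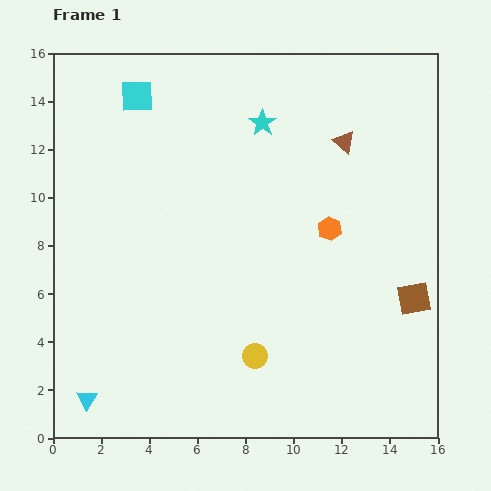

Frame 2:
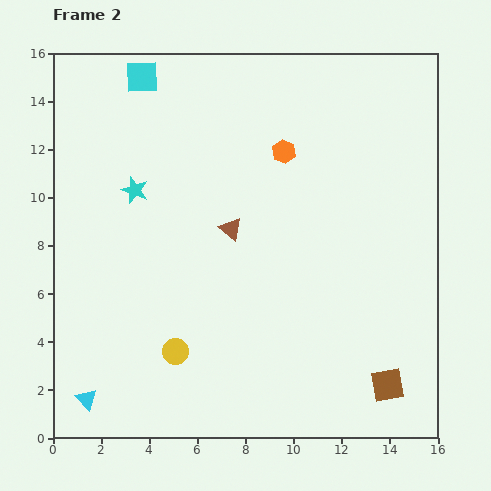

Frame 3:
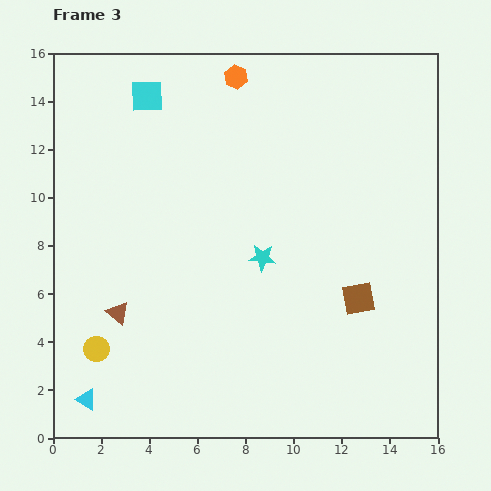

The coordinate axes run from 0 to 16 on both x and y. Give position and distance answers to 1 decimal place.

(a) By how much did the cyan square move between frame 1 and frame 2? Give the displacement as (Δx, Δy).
(0.2, 0.8)

The cyan square was at (3.5, 14.2) in frame 1 and (3.7, 15.0) in frame 2.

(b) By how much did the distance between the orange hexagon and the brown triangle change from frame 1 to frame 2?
+0.3

Distance in frame 1: 3.6. Distance in frame 2: 3.9.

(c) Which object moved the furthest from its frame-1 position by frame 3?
the brown triangle

(moved 11.8; next 7.4)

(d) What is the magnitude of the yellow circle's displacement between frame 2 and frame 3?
3.3

The yellow circle moved from (5.1, 3.6) to (1.8, 3.7), a distance of √(3.3² + 0.1²) ≈ 3.3.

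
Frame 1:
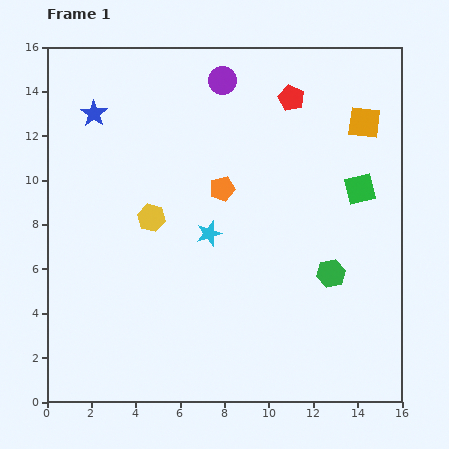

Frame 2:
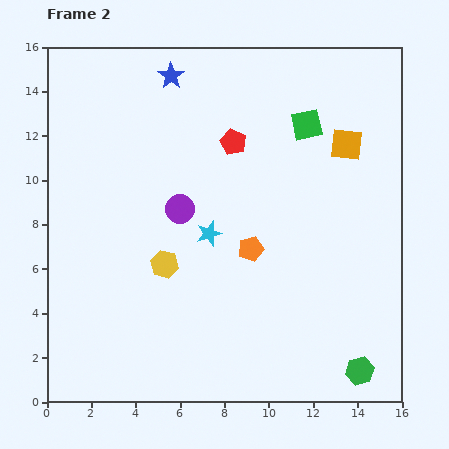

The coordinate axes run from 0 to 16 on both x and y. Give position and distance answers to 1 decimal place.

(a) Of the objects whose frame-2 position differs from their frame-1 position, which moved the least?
the orange square

(moved 1.3)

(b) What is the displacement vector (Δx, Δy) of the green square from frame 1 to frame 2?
(-2.4, 2.9)

The green square was at (14.1, 9.6) in frame 1 and (11.7, 12.5) in frame 2.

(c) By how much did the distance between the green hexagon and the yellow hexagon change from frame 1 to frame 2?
+1.5

Distance in frame 1: 8.5. Distance in frame 2: 10.0.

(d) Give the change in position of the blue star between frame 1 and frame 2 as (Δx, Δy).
(3.5, 1.7)

The blue star was at (2.1, 13.0) in frame 1 and (5.6, 14.7) in frame 2.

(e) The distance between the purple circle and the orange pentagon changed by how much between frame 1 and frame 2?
-1.2

Distance in frame 1: 4.9. Distance in frame 2: 3.7.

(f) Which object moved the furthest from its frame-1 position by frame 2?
the purple circle

(moved 6.1; next 4.6)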